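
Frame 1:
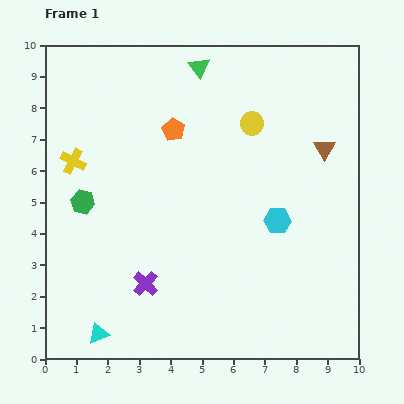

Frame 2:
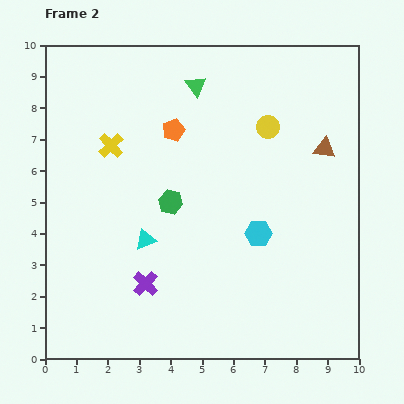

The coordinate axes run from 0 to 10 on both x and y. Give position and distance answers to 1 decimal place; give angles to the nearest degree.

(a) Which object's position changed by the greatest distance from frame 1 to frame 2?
the cyan triangle

(moved 3.4; next 2.8)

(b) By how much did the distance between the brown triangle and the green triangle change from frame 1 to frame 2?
-0.2

Distance in frame 1: 4.8. Distance in frame 2: 4.6.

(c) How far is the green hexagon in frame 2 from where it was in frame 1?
2.8

The green hexagon moved from (1.2, 5.0) to (4.0, 5.0), a distance of √(2.8² + 0.0²) ≈ 2.8.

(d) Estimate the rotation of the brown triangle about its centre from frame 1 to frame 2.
53° counter-clockwise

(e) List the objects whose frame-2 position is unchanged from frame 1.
the brown triangle, the orange pentagon, the purple cross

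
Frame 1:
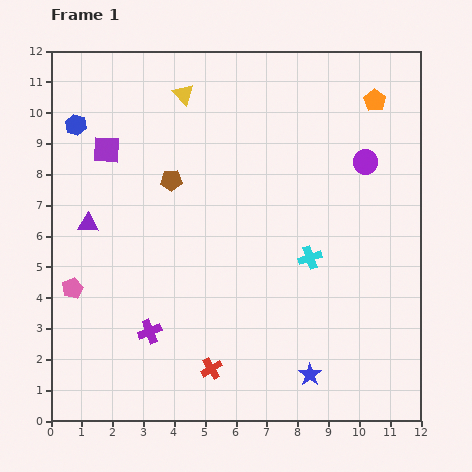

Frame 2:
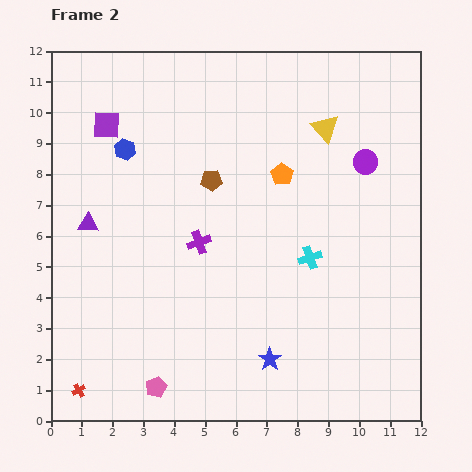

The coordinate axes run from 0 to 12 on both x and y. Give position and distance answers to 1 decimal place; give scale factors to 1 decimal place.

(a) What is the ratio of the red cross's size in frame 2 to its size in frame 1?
0.6×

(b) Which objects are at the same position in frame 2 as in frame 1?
the purple triangle, the cyan cross, the purple circle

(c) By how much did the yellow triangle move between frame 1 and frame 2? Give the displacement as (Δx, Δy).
(4.6, -1.1)

The yellow triangle was at (4.3, 10.6) in frame 1 and (8.9, 9.5) in frame 2.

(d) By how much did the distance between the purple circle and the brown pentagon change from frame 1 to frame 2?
-1.3

Distance in frame 1: 6.3. Distance in frame 2: 5.0.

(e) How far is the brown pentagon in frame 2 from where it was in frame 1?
1.3

The brown pentagon moved from (3.9, 7.8) to (5.2, 7.8), a distance of √(1.3² + 0.0²) ≈ 1.3.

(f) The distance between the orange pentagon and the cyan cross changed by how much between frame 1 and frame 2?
-2.7

Distance in frame 1: 5.5. Distance in frame 2: 2.8.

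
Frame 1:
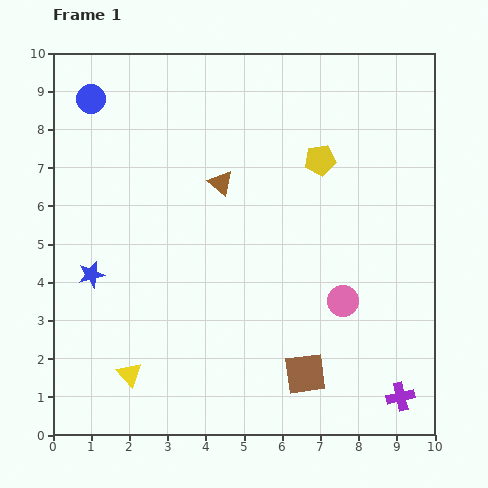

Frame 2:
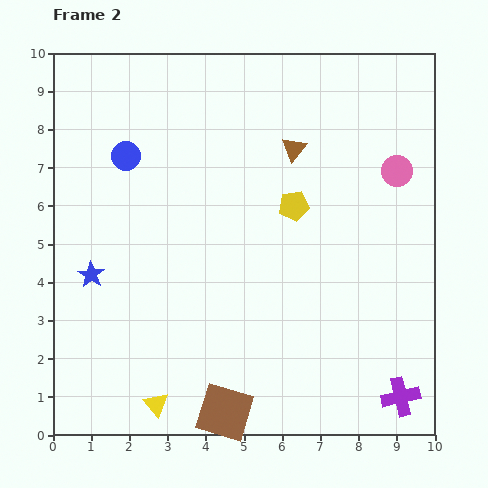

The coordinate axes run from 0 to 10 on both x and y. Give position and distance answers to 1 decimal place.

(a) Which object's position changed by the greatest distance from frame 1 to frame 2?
the pink circle

(moved 3.7; next 2.3)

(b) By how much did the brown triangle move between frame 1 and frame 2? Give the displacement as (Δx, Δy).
(1.9, 0.9)

The brown triangle was at (4.4, 6.6) in frame 1 and (6.3, 7.5) in frame 2.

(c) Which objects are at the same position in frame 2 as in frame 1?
the blue star, the purple cross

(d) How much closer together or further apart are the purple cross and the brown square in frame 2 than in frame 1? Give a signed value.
+2.0

Distance in frame 1: 2.6. Distance in frame 2: 4.6.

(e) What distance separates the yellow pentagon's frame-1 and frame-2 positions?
1.4

The yellow pentagon moved from (7.0, 7.2) to (6.3, 6.0), a distance of √(0.7² + 1.2²) ≈ 1.4.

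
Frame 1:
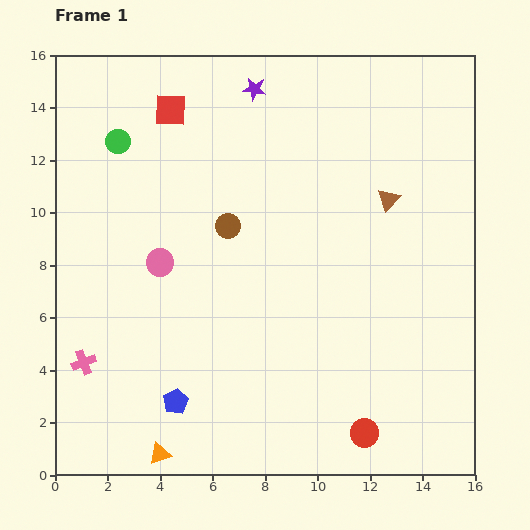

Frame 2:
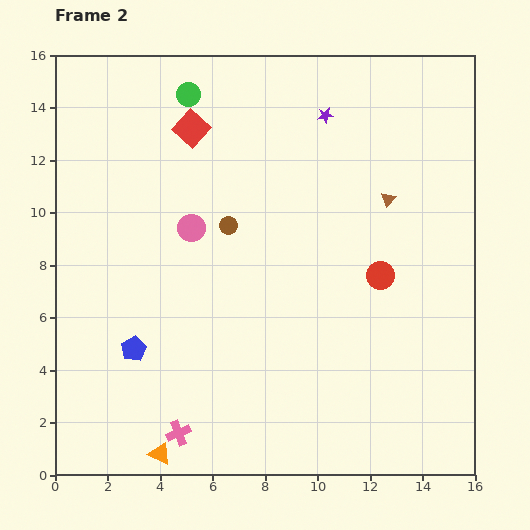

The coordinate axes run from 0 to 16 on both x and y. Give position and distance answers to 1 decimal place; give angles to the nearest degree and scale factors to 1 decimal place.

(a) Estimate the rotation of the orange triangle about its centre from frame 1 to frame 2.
47° clockwise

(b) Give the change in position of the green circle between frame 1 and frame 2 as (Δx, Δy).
(2.7, 1.8)

The green circle was at (2.4, 12.7) in frame 1 and (5.1, 14.5) in frame 2.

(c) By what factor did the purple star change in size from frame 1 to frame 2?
0.7×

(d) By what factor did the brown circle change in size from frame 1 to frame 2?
0.7×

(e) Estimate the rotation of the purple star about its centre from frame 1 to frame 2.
16° counter-clockwise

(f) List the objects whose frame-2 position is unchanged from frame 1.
the brown triangle, the orange triangle, the brown circle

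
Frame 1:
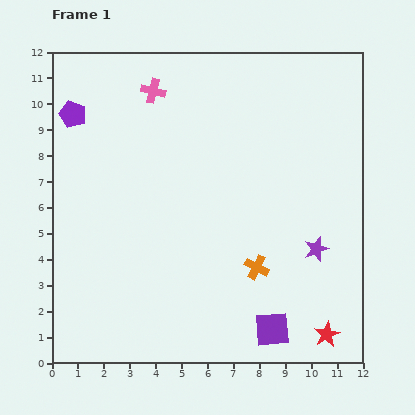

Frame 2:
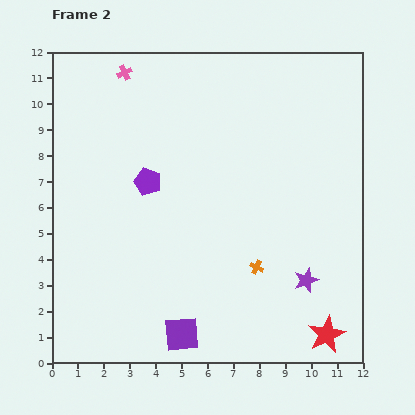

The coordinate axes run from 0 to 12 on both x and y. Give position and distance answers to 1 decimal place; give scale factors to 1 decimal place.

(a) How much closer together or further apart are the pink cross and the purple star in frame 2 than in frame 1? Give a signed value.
+1.8

Distance in frame 1: 8.8. Distance in frame 2: 10.6.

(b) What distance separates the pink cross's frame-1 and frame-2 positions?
1.3

The pink cross moved from (3.9, 10.5) to (2.8, 11.2), a distance of √(1.1² + 0.7²) ≈ 1.3.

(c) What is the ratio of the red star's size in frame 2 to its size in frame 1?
1.4×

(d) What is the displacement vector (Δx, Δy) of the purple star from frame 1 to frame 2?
(-0.4, -1.2)

The purple star was at (10.2, 4.4) in frame 1 and (9.8, 3.2) in frame 2.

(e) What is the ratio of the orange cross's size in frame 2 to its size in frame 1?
0.6×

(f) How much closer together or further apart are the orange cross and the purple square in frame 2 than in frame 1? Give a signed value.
+1.4

Distance in frame 1: 2.5. Distance in frame 2: 3.9.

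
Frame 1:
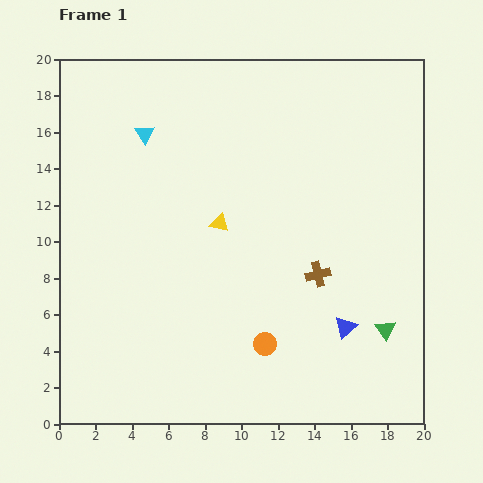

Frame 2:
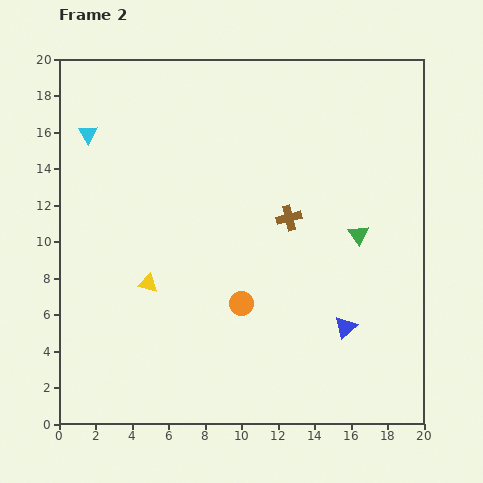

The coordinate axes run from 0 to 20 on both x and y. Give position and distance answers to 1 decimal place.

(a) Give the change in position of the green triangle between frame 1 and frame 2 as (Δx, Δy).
(-1.5, 5.2)

The green triangle was at (17.9, 5.2) in frame 1 and (16.4, 10.4) in frame 2.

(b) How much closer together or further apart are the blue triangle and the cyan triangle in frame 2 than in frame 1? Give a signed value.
+2.3

Distance in frame 1: 15.3. Distance in frame 2: 17.6.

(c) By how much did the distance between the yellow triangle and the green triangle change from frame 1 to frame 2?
+1.0

Distance in frame 1: 10.8. Distance in frame 2: 11.8.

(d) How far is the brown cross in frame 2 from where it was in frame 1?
3.5

The brown cross moved from (14.2, 8.2) to (12.6, 11.3), a distance of √(1.6² + 3.1²) ≈ 3.5.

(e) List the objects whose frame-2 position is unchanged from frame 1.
the blue triangle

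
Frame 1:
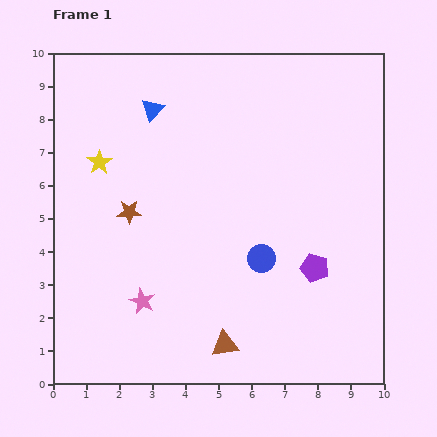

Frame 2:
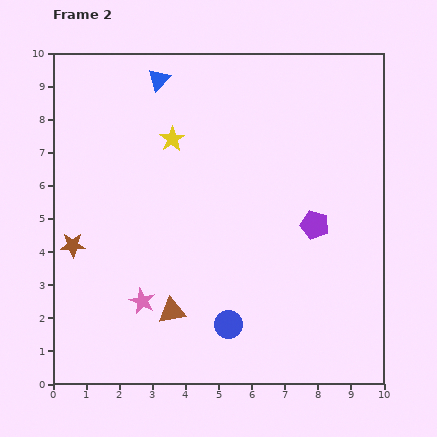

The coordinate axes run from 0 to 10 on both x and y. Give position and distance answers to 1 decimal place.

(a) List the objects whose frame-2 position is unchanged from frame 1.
the pink star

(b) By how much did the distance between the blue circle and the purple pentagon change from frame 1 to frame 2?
+2.4

Distance in frame 1: 1.6. Distance in frame 2: 4.0.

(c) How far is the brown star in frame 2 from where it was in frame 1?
2.0

The brown star moved from (2.3, 5.2) to (0.6, 4.2), a distance of √(1.7² + 1.0²) ≈ 2.0.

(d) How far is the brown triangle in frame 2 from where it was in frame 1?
1.9

The brown triangle moved from (5.2, 1.2) to (3.6, 2.2), a distance of √(1.6² + 1.0²) ≈ 1.9.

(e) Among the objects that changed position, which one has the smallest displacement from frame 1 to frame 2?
the blue triangle

(moved 0.9)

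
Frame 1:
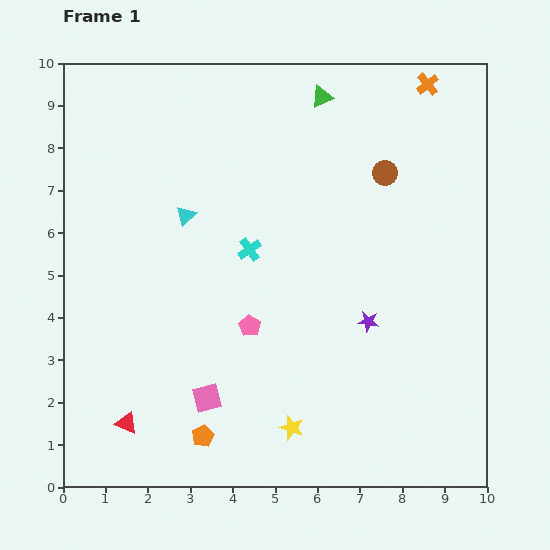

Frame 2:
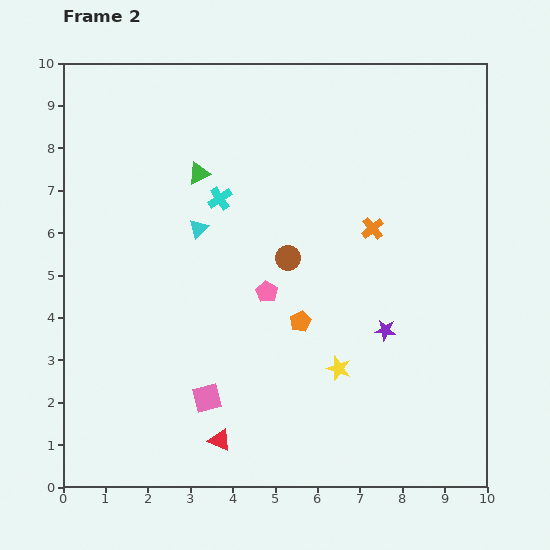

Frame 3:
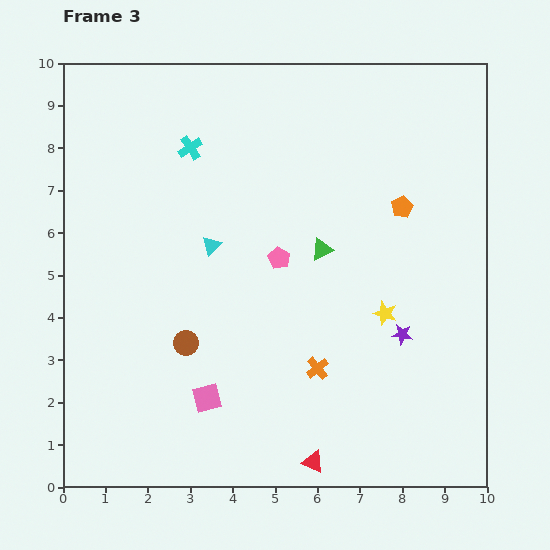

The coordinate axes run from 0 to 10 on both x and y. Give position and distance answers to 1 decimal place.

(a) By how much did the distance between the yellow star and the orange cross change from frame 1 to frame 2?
-5.3

Distance in frame 1: 8.7. Distance in frame 2: 3.4.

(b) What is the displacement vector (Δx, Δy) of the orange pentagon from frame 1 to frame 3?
(4.7, 5.4)

The orange pentagon was at (3.3, 1.2) in frame 1 and (8.0, 6.6) in frame 3.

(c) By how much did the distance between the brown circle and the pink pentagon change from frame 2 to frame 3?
+2.1

Distance in frame 2: 0.9. Distance in frame 3: 3.0.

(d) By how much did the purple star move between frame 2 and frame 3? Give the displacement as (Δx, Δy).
(0.4, -0.1)

The purple star was at (7.6, 3.7) in frame 2 and (8.0, 3.6) in frame 3.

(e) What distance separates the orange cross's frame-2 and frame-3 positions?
3.5

The orange cross moved from (7.3, 6.1) to (6.0, 2.8), a distance of √(1.3² + 3.3²) ≈ 3.5.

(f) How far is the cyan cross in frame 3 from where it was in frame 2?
1.4

The cyan cross moved from (3.7, 6.8) to (3.0, 8.0), a distance of √(0.7² + 1.2²) ≈ 1.4.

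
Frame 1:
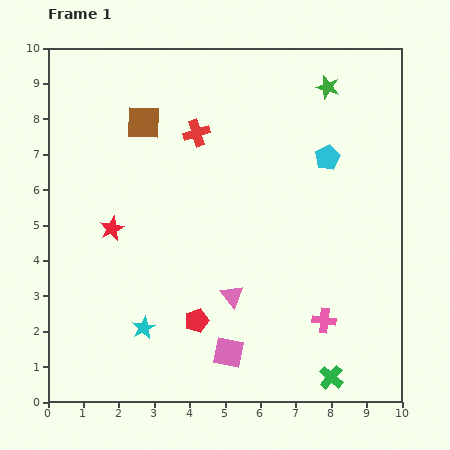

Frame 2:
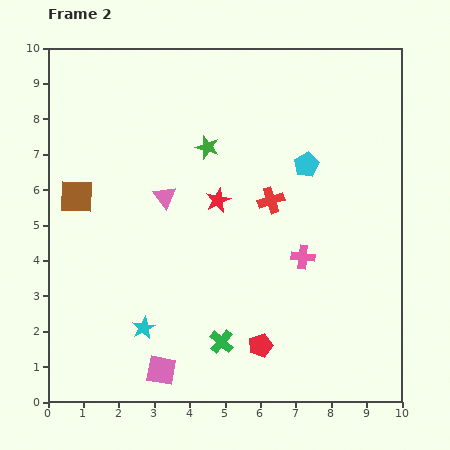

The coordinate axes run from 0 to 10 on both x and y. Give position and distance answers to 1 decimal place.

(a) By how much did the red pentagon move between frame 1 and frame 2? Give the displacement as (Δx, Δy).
(1.8, -0.7)

The red pentagon was at (4.2, 2.3) in frame 1 and (6.0, 1.6) in frame 2.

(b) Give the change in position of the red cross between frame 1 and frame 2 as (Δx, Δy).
(2.1, -1.9)

The red cross was at (4.2, 7.6) in frame 1 and (6.3, 5.7) in frame 2.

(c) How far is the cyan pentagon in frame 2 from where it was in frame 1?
0.6

The cyan pentagon moved from (7.9, 6.9) to (7.3, 6.7), a distance of √(0.6² + 0.2²) ≈ 0.6.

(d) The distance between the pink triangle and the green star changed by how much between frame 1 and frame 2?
-4.7

Distance in frame 1: 6.5. Distance in frame 2: 1.8.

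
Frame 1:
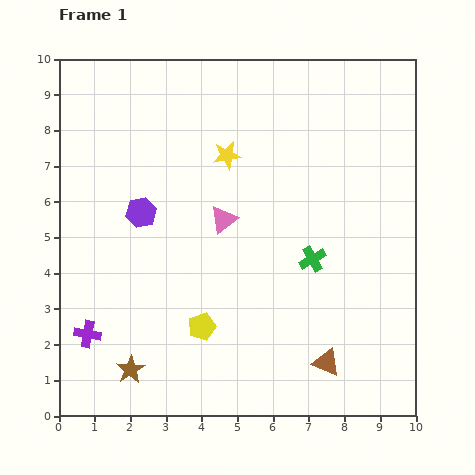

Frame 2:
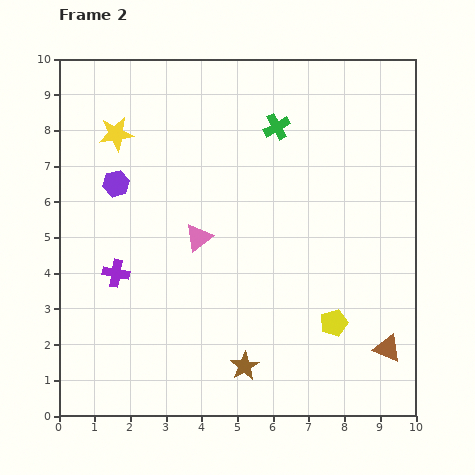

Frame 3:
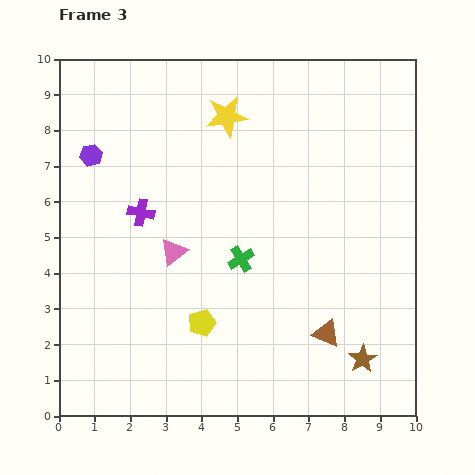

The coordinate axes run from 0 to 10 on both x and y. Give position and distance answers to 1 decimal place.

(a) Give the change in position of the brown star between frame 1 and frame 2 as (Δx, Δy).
(3.2, 0.1)

The brown star was at (2.0, 1.3) in frame 1 and (5.2, 1.4) in frame 2.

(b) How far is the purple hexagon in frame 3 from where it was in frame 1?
2.1

The purple hexagon moved from (2.3, 5.7) to (0.9, 7.3), a distance of √(1.4² + 1.6²) ≈ 2.1.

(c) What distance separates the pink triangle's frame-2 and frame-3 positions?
0.8

The pink triangle moved from (3.9, 5.0) to (3.2, 4.6), a distance of √(0.7² + 0.4²) ≈ 0.8.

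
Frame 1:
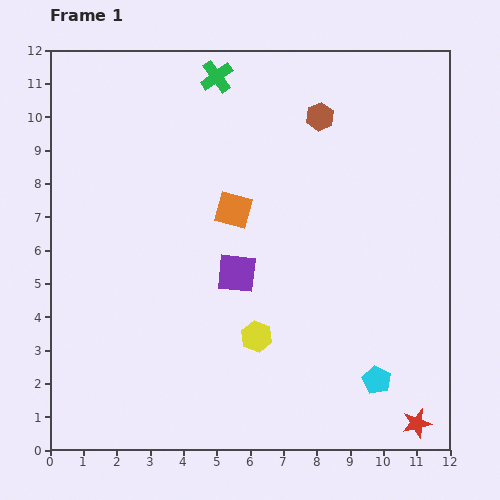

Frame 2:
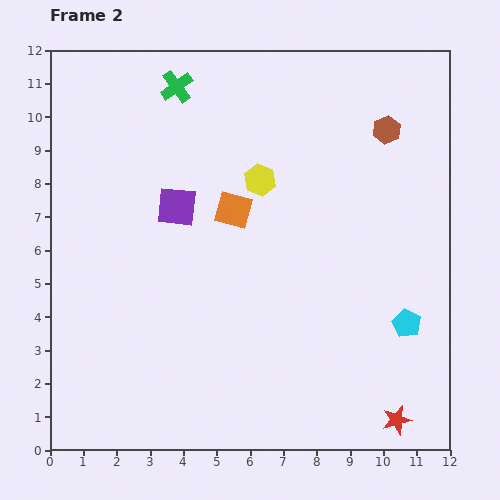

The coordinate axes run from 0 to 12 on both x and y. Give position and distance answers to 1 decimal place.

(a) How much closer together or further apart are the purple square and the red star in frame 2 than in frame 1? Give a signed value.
+2.2

Distance in frame 1: 7.0. Distance in frame 2: 9.2.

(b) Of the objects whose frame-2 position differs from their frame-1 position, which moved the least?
the red star

(moved 0.6)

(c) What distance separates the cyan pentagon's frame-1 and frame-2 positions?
1.9

The cyan pentagon moved from (9.8, 2.1) to (10.7, 3.8), a distance of √(0.9² + 1.7²) ≈ 1.9.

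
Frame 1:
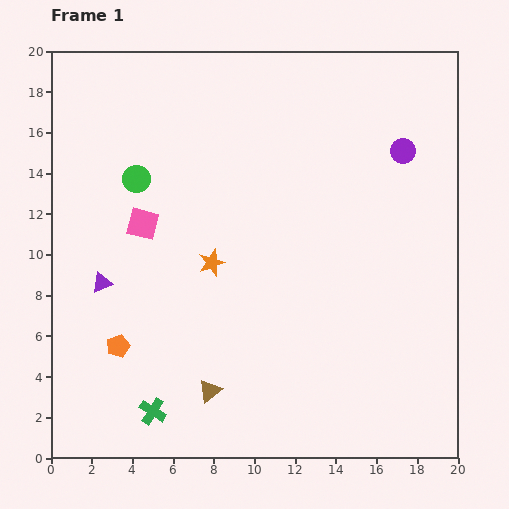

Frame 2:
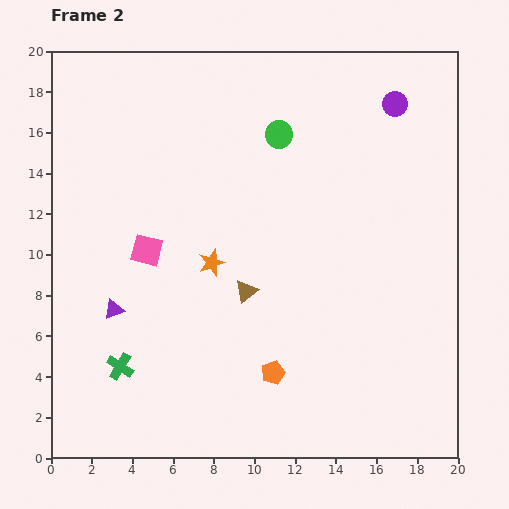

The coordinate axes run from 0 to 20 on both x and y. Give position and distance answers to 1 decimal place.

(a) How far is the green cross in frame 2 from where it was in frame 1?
2.7

The green cross moved from (5.0, 2.3) to (3.4, 4.5), a distance of √(1.6² + 2.2²) ≈ 2.7.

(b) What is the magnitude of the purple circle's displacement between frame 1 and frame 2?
2.3

The purple circle moved from (17.3, 15.1) to (16.9, 17.4), a distance of √(0.4² + 2.3²) ≈ 2.3.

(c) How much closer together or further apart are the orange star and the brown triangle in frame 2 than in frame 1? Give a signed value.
-4.1

Distance in frame 1: 6.3. Distance in frame 2: 2.2.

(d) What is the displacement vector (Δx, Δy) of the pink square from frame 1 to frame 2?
(0.2, -1.3)

The pink square was at (4.5, 11.5) in frame 1 and (4.7, 10.2) in frame 2.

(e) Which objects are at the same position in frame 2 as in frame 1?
the orange star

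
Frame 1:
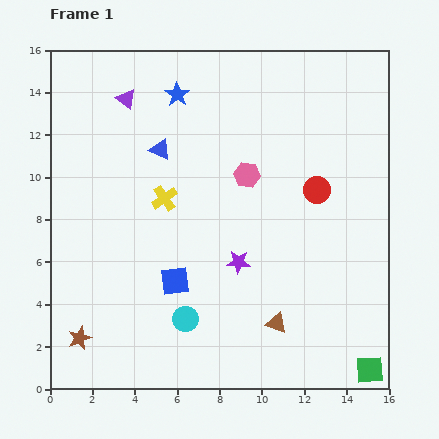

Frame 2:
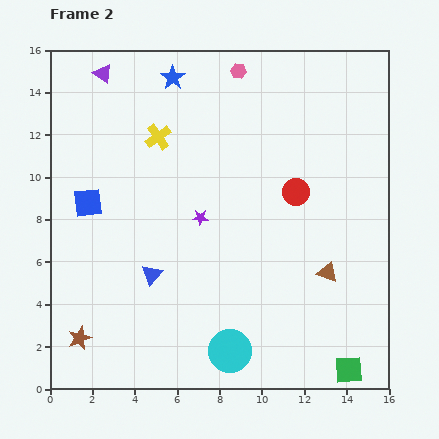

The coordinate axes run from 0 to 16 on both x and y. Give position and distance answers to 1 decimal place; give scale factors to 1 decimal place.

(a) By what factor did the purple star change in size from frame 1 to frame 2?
0.7×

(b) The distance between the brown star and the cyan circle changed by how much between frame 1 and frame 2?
+2.0

Distance in frame 1: 5.1. Distance in frame 2: 7.1.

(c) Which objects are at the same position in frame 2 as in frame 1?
the brown star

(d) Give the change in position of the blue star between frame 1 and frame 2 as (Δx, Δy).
(-0.2, 0.8)

The blue star was at (6.0, 13.9) in frame 1 and (5.8, 14.7) in frame 2.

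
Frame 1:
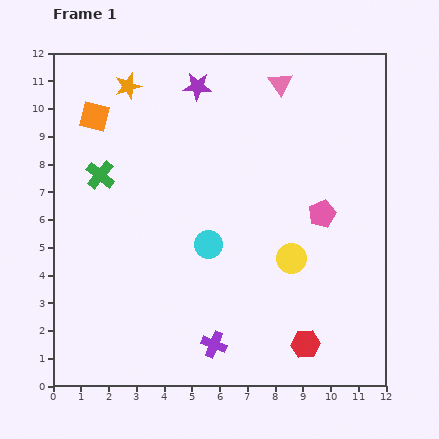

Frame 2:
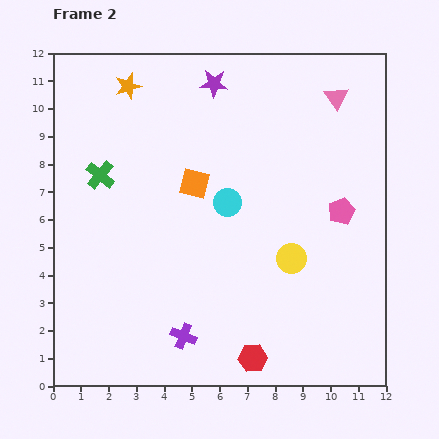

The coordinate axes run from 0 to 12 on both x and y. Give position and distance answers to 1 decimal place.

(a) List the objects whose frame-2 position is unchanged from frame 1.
the orange star, the green cross, the yellow circle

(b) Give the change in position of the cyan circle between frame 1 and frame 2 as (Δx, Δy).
(0.7, 1.5)

The cyan circle was at (5.6, 5.1) in frame 1 and (6.3, 6.6) in frame 2.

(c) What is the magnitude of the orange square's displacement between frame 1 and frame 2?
4.3

The orange square moved from (1.5, 9.7) to (5.1, 7.3), a distance of √(3.6² + 2.4²) ≈ 4.3.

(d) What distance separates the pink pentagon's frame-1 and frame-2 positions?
0.7

The pink pentagon moved from (9.7, 6.2) to (10.4, 6.3), a distance of √(0.7² + 0.1²) ≈ 0.7.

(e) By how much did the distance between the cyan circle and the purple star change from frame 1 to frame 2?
-1.4

Distance in frame 1: 5.7. Distance in frame 2: 4.3.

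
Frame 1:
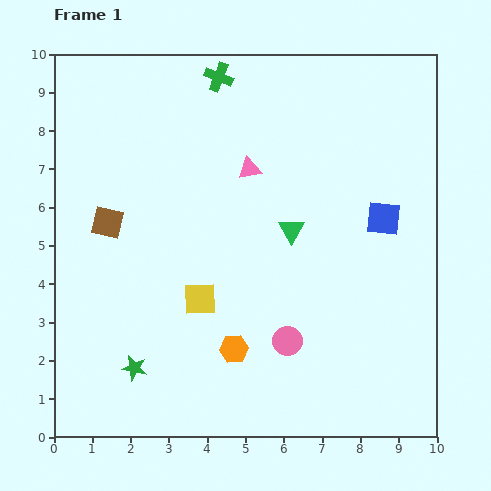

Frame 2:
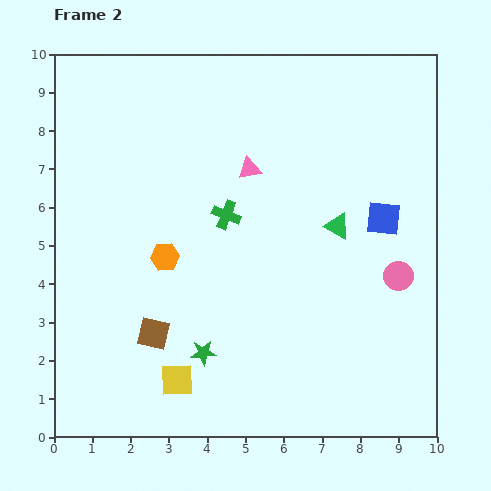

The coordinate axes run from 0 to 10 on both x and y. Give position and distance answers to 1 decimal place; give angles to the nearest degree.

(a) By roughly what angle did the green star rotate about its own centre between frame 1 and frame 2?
16° counter-clockwise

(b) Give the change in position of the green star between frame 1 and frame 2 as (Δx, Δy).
(1.8, 0.4)

The green star was at (2.1, 1.8) in frame 1 and (3.9, 2.2) in frame 2.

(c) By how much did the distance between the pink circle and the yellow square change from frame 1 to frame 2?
+3.9

Distance in frame 1: 2.5. Distance in frame 2: 6.4.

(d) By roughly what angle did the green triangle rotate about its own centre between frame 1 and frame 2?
31° counter-clockwise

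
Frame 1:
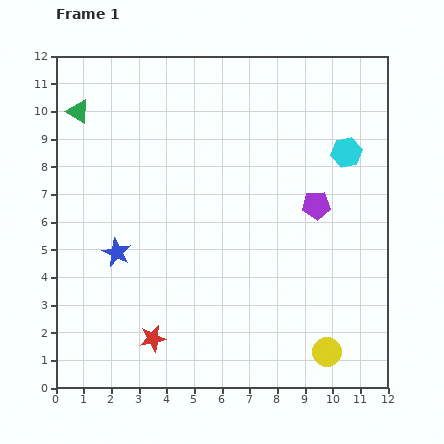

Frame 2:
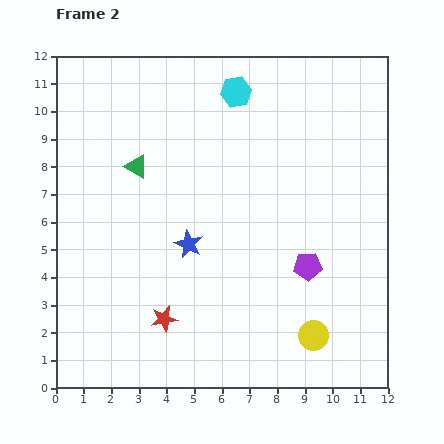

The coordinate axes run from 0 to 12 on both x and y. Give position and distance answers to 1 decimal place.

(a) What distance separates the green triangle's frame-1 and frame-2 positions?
2.9

The green triangle moved from (0.8, 10.0) to (2.9, 8.0), a distance of √(2.1² + 2.0²) ≈ 2.9.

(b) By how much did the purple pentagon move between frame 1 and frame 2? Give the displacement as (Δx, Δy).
(-0.3, -2.2)

The purple pentagon was at (9.4, 6.6) in frame 1 and (9.1, 4.4) in frame 2.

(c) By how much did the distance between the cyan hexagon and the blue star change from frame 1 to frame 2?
-3.2

Distance in frame 1: 9.0. Distance in frame 2: 5.8.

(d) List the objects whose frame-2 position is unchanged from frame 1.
none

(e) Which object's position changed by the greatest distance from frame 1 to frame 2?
the cyan hexagon

(moved 4.6; next 2.9)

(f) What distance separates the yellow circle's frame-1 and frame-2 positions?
0.8

The yellow circle moved from (9.8, 1.3) to (9.3, 1.9), a distance of √(0.5² + 0.6²) ≈ 0.8.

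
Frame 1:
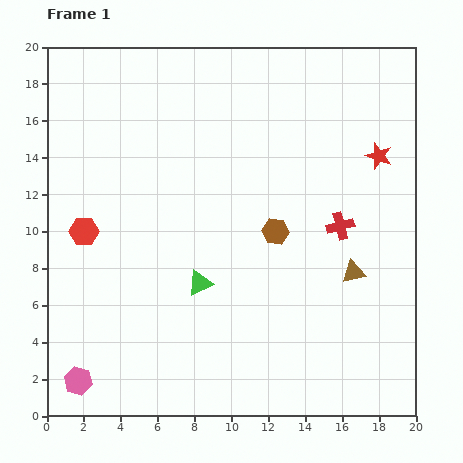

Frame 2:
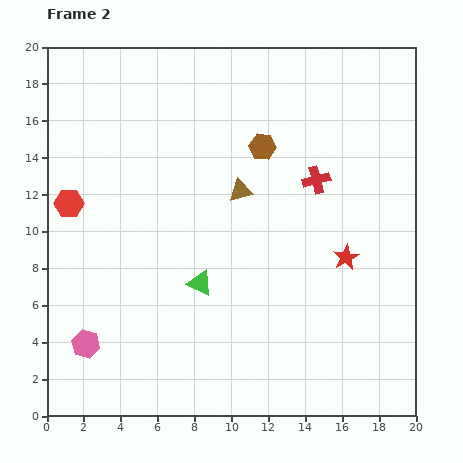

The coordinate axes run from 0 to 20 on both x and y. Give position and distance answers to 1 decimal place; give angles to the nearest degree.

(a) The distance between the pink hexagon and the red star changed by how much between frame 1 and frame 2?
-5.5

Distance in frame 1: 20.4. Distance in frame 2: 14.9.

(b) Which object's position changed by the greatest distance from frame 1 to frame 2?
the brown triangle

(moved 7.5; next 5.8)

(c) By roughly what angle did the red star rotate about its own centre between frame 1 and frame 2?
24° clockwise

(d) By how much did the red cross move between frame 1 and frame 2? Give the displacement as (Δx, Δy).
(-1.3, 2.5)

The red cross was at (15.9, 10.3) in frame 1 and (14.6, 12.8) in frame 2.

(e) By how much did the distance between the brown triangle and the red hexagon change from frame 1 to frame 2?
-5.5

Distance in frame 1: 14.8. Distance in frame 2: 9.3.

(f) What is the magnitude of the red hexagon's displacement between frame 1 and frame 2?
1.7

The red hexagon moved from (2.0, 10.0) to (1.2, 11.5), a distance of √(0.8² + 1.5²) ≈ 1.7.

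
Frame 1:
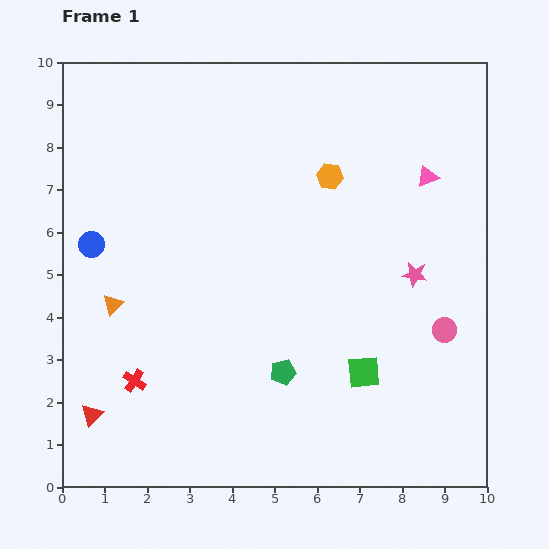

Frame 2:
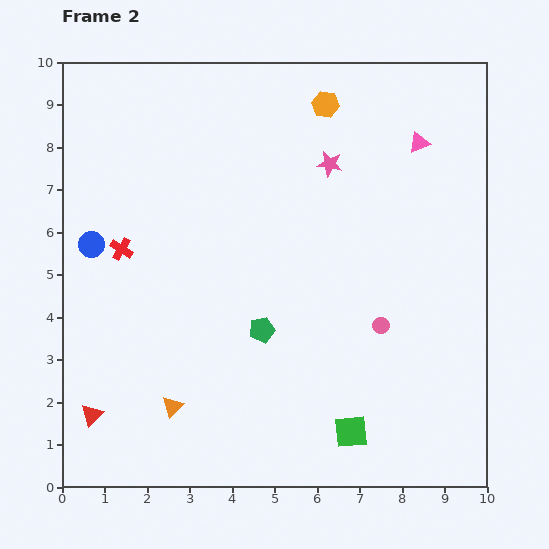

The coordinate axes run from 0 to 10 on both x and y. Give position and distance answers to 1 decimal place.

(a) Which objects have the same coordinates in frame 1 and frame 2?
the blue circle, the red triangle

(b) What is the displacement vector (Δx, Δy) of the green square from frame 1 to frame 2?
(-0.3, -1.4)

The green square was at (7.1, 2.7) in frame 1 and (6.8, 1.3) in frame 2.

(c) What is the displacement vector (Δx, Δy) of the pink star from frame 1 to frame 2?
(-2.0, 2.6)

The pink star was at (8.3, 5.0) in frame 1 and (6.3, 7.6) in frame 2.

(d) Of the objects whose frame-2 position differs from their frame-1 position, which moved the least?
the pink triangle

(moved 0.8)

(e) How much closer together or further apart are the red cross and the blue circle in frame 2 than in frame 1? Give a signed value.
-2.7

Distance in frame 1: 3.4. Distance in frame 2: 0.7.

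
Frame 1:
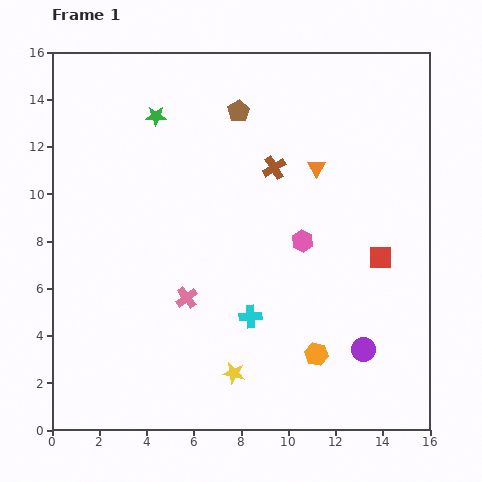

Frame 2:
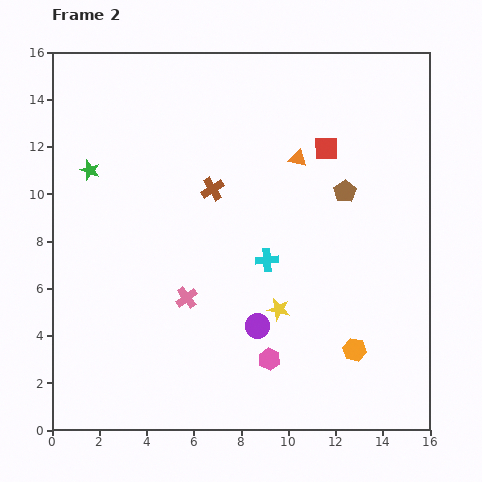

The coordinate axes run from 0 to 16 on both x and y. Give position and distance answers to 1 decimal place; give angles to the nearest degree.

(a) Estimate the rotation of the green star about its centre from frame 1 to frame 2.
21° clockwise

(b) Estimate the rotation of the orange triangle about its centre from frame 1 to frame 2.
46° counter-clockwise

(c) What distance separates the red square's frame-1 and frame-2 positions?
5.1

The red square moved from (13.9, 7.3) to (11.6, 11.9), a distance of √(2.3² + 4.6²) ≈ 5.1.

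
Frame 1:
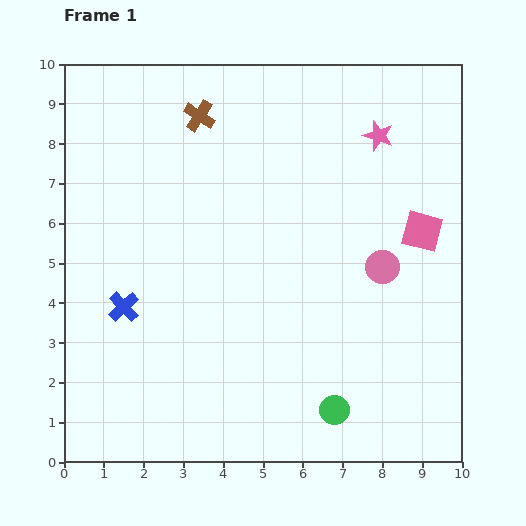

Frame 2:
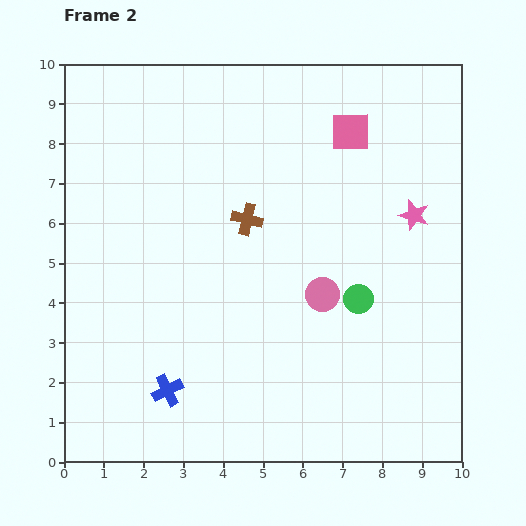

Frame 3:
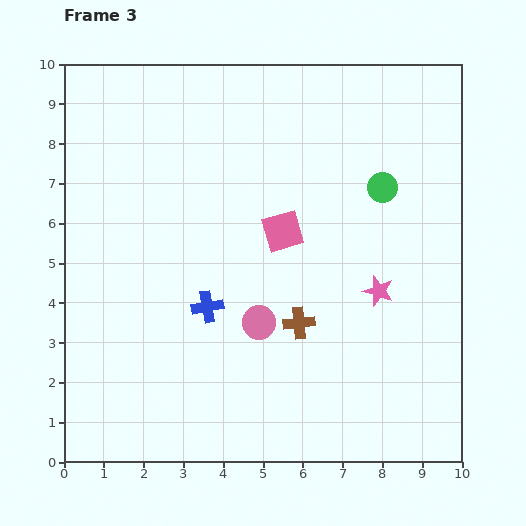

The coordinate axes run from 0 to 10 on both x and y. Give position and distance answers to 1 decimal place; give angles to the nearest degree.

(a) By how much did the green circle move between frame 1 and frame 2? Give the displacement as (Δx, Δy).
(0.6, 2.8)

The green circle was at (6.8, 1.3) in frame 1 and (7.4, 4.1) in frame 2.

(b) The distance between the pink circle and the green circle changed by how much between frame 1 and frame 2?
-2.9

Distance in frame 1: 3.8. Distance in frame 2: 0.9.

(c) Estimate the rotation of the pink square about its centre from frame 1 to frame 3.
31° counter-clockwise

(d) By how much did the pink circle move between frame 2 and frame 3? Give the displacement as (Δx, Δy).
(-1.6, -0.7)

The pink circle was at (6.5, 4.2) in frame 2 and (4.9, 3.5) in frame 3.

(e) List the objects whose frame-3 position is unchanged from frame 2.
none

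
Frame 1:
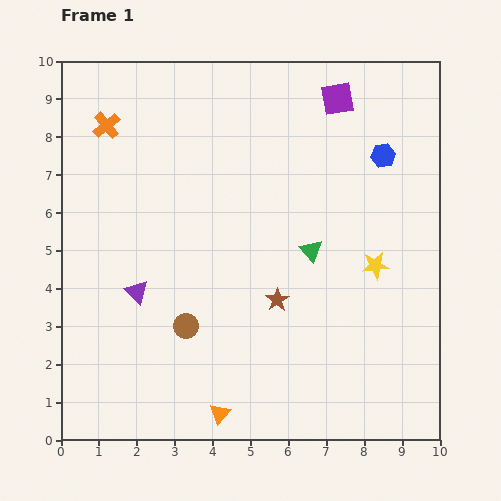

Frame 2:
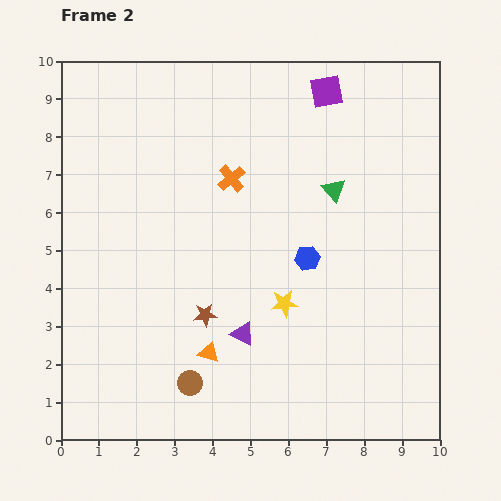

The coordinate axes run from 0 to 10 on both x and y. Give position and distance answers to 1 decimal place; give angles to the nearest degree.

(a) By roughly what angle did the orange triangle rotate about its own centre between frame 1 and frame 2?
54° counter-clockwise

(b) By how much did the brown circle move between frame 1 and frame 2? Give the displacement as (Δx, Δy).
(0.1, -1.5)

The brown circle was at (3.3, 3.0) in frame 1 and (3.4, 1.5) in frame 2.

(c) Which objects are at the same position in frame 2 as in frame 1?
none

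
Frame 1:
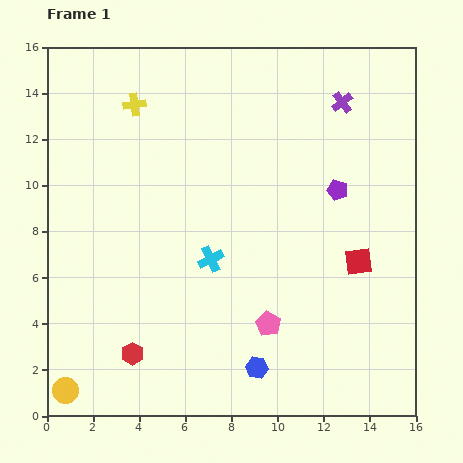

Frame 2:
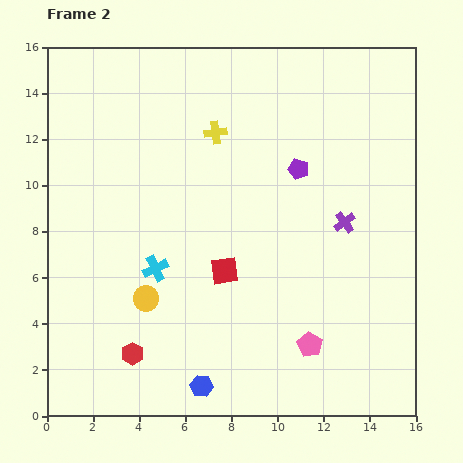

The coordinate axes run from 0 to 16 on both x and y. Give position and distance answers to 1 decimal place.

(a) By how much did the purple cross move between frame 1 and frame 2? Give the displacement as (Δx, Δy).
(0.1, -5.2)

The purple cross was at (12.8, 13.6) in frame 1 and (12.9, 8.4) in frame 2.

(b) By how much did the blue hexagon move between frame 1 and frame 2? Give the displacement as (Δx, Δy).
(-2.4, -0.8)

The blue hexagon was at (9.1, 2.1) in frame 1 and (6.7, 1.3) in frame 2.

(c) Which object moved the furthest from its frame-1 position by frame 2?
the red square

(moved 5.8; next 5.3)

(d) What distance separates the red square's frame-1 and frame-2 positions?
5.8

The red square moved from (13.5, 6.7) to (7.7, 6.3), a distance of √(5.8² + 0.4²) ≈ 5.8.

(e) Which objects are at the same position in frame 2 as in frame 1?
the red hexagon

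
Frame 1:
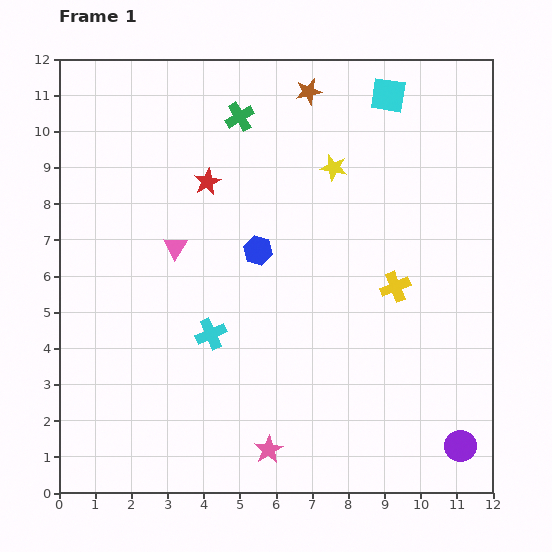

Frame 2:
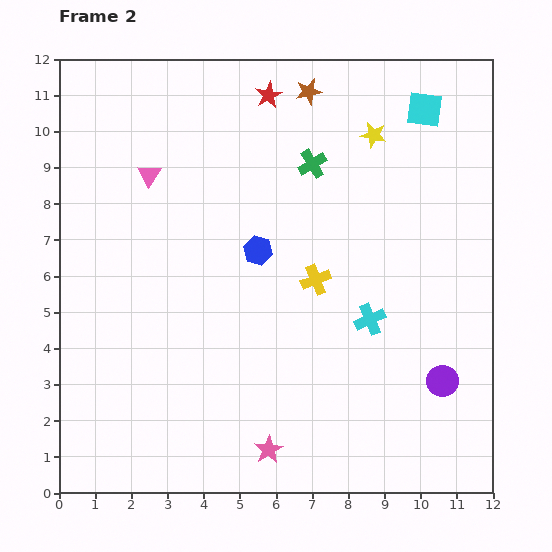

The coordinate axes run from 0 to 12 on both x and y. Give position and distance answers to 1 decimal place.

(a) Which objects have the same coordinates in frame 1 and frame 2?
the pink star, the brown star, the blue hexagon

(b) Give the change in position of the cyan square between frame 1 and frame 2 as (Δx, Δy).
(1.0, -0.4)

The cyan square was at (9.1, 11.0) in frame 1 and (10.1, 10.6) in frame 2.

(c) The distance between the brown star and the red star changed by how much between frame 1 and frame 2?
-2.7

Distance in frame 1: 3.8. Distance in frame 2: 1.1.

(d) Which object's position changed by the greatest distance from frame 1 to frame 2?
the cyan cross

(moved 4.4; next 2.9)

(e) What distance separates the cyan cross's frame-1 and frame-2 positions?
4.4

The cyan cross moved from (4.2, 4.4) to (8.6, 4.8), a distance of √(4.4² + 0.4²) ≈ 4.4.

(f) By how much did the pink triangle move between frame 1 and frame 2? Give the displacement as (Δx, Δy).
(-0.7, 2.0)

The pink triangle was at (3.2, 6.8) in frame 1 and (2.5, 8.8) in frame 2.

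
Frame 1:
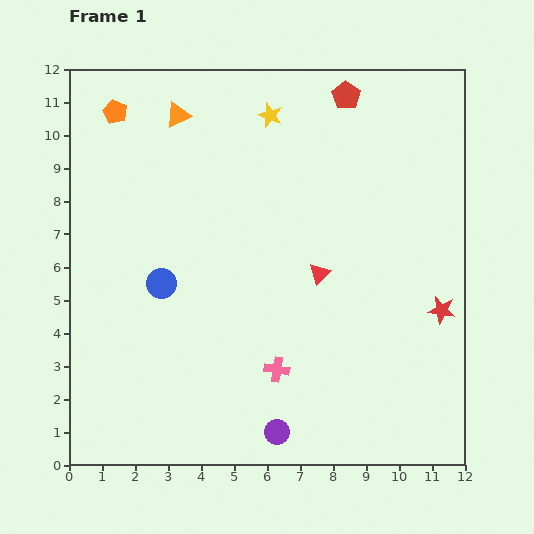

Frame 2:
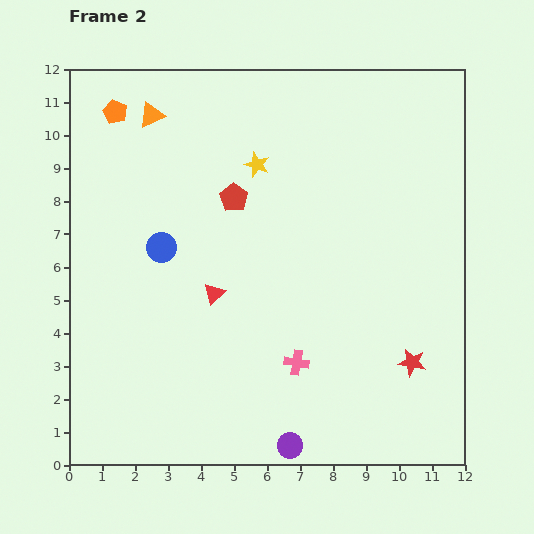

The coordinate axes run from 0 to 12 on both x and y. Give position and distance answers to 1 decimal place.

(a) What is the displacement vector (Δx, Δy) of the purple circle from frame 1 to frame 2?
(0.4, -0.4)

The purple circle was at (6.3, 1.0) in frame 1 and (6.7, 0.6) in frame 2.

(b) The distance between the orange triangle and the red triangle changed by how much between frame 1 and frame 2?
-0.7

Distance in frame 1: 6.4. Distance in frame 2: 5.7.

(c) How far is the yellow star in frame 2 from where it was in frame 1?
1.6

The yellow star moved from (6.1, 10.6) to (5.7, 9.1), a distance of √(0.4² + 1.5²) ≈ 1.6.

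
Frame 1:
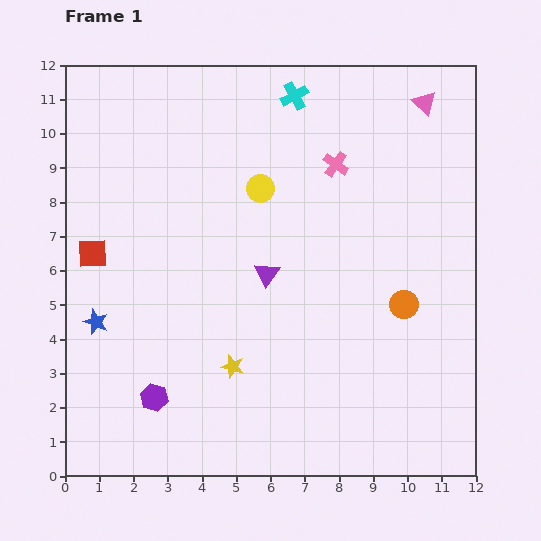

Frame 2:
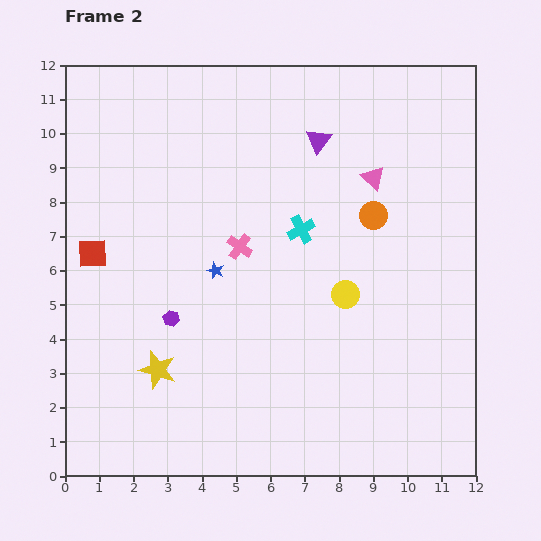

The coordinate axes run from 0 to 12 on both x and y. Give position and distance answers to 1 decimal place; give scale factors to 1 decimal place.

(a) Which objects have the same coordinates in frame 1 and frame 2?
the red square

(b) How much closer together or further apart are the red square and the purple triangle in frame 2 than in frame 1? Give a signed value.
+2.3

Distance in frame 1: 5.1. Distance in frame 2: 7.4.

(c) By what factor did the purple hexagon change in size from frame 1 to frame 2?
0.6×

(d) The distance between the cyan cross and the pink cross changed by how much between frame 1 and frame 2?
-0.4

Distance in frame 1: 2.3. Distance in frame 2: 1.9.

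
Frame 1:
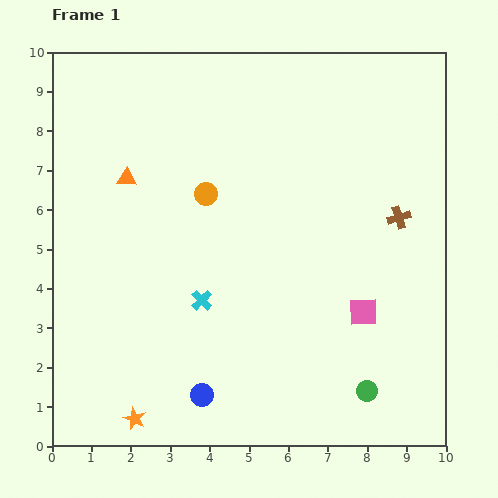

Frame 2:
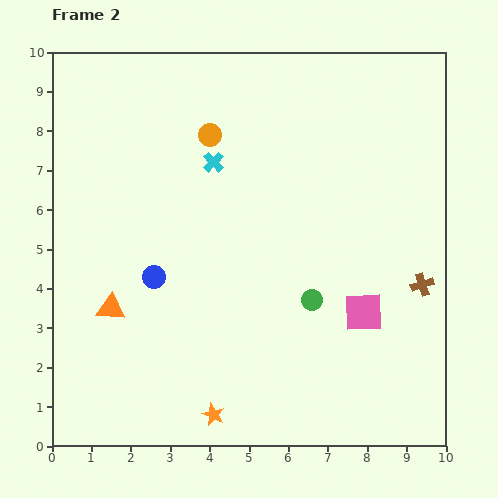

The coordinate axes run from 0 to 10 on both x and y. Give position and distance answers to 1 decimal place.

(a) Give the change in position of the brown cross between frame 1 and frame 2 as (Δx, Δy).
(0.6, -1.7)

The brown cross was at (8.8, 5.8) in frame 1 and (9.4, 4.1) in frame 2.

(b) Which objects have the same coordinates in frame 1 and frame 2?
the pink square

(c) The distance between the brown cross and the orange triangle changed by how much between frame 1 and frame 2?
+0.9

Distance in frame 1: 7.0. Distance in frame 2: 7.9.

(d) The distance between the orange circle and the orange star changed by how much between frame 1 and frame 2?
+1.1

Distance in frame 1: 6.0. Distance in frame 2: 7.1.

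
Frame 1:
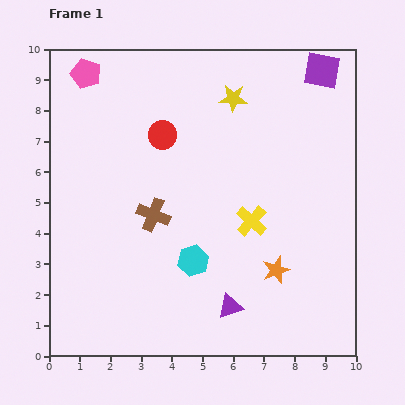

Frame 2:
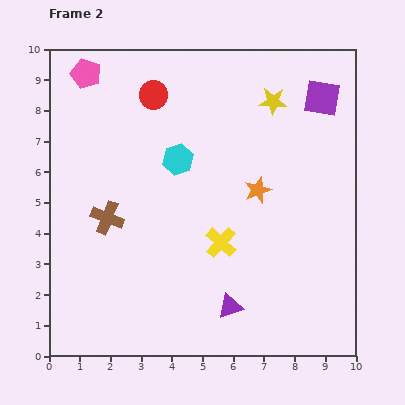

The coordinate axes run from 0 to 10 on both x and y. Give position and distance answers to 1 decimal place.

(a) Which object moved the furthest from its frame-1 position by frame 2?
the cyan hexagon

(moved 3.3; next 2.7)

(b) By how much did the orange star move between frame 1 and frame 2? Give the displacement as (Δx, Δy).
(-0.6, 2.6)

The orange star was at (7.4, 2.8) in frame 1 and (6.8, 5.4) in frame 2.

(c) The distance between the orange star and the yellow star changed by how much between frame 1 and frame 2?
-2.9

Distance in frame 1: 5.8. Distance in frame 2: 2.9.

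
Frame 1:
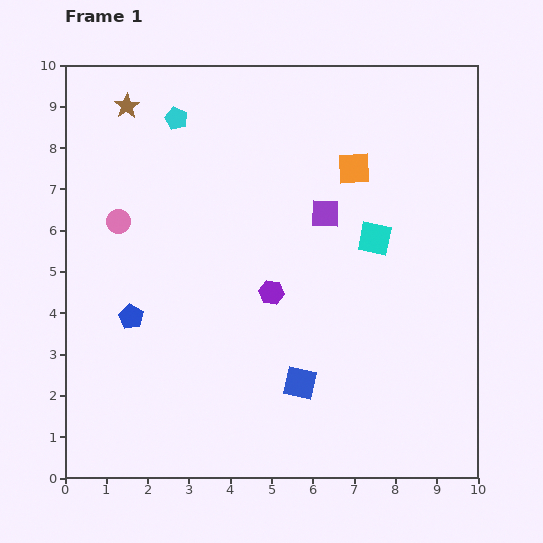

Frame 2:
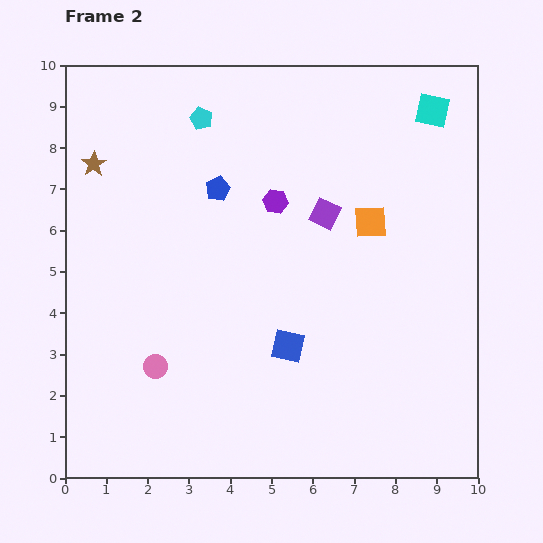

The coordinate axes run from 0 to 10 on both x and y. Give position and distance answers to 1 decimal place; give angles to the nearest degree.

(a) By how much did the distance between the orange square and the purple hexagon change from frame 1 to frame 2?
-1.2

Distance in frame 1: 3.6. Distance in frame 2: 2.4.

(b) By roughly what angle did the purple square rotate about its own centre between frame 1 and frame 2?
24° clockwise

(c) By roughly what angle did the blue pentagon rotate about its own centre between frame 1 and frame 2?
16° clockwise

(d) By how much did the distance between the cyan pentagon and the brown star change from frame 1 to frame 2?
+1.6

Distance in frame 1: 1.2. Distance in frame 2: 2.8.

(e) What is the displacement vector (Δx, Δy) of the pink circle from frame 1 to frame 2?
(0.9, -3.5)

The pink circle was at (1.3, 6.2) in frame 1 and (2.2, 2.7) in frame 2.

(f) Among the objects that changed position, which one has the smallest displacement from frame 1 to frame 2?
the cyan pentagon

(moved 0.6)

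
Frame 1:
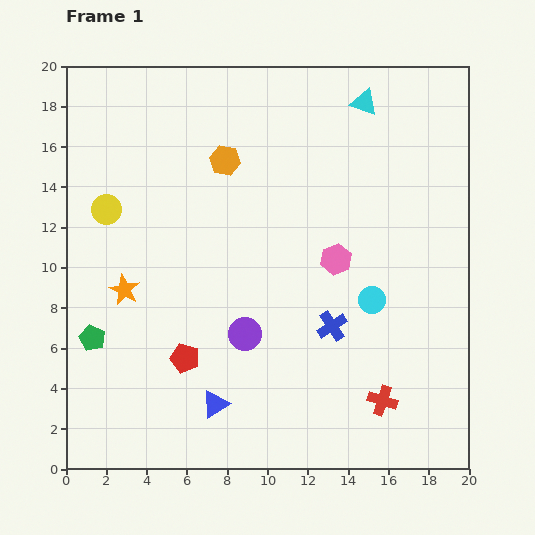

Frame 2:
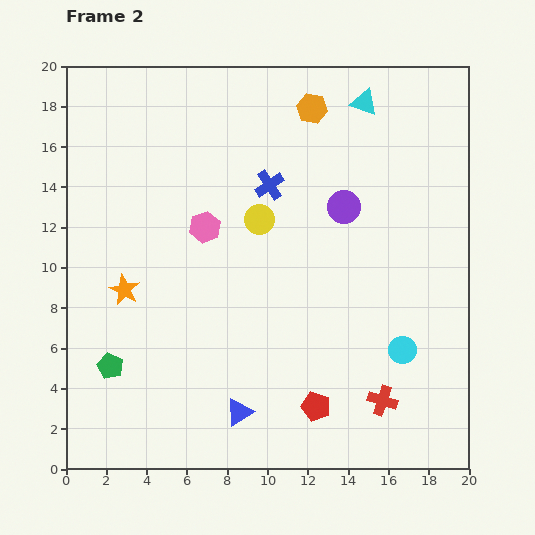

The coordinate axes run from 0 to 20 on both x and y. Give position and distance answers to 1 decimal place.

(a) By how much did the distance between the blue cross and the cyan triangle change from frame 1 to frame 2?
-5.0

Distance in frame 1: 11.2. Distance in frame 2: 6.2.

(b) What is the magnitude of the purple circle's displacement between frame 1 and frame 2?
8.0

The purple circle moved from (8.9, 6.7) to (13.8, 13.0), a distance of √(4.9² + 6.3²) ≈ 8.0.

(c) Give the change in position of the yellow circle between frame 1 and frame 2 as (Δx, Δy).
(7.6, -0.5)

The yellow circle was at (2.0, 12.9) in frame 1 and (9.6, 12.4) in frame 2.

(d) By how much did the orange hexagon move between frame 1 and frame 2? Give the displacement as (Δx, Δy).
(4.3, 2.6)

The orange hexagon was at (7.9, 15.3) in frame 1 and (12.2, 17.9) in frame 2.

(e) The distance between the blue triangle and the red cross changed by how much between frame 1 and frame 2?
-1.2

Distance in frame 1: 8.3. Distance in frame 2: 7.1.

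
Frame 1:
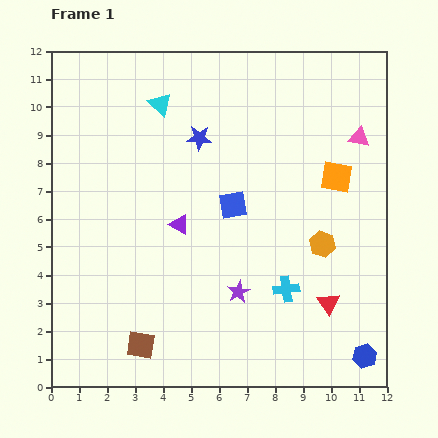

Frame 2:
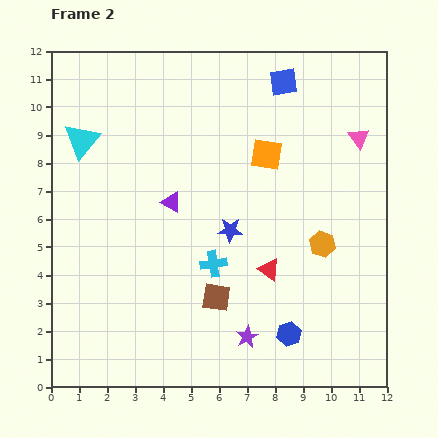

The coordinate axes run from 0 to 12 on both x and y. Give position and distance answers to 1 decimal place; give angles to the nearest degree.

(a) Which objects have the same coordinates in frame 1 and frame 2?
the orange hexagon, the pink triangle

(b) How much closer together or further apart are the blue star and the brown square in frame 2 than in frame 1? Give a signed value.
-5.2

Distance in frame 1: 7.7. Distance in frame 2: 2.5.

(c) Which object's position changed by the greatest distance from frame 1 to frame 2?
the blue square

(moved 4.8; next 3.5)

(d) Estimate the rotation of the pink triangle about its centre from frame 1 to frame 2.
42° clockwise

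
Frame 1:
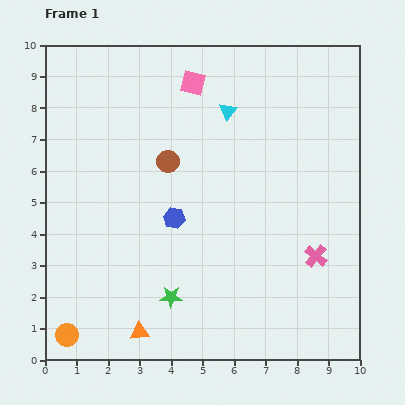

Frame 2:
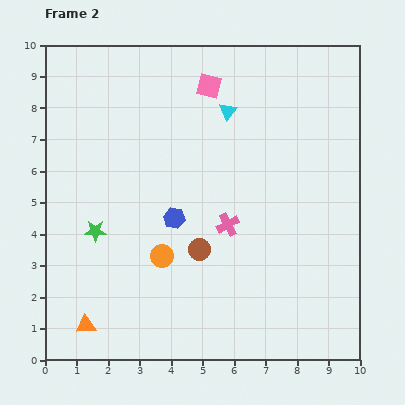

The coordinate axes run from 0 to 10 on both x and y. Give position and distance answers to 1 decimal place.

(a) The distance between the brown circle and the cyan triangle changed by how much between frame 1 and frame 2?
+2.0

Distance in frame 1: 2.5. Distance in frame 2: 4.5.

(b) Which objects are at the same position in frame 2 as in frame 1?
the blue hexagon, the cyan triangle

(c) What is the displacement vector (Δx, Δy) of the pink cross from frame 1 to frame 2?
(-2.8, 1.0)

The pink cross was at (8.6, 3.3) in frame 1 and (5.8, 4.3) in frame 2.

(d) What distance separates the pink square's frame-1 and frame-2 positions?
0.5

The pink square moved from (4.7, 8.8) to (5.2, 8.7), a distance of √(0.5² + 0.1²) ≈ 0.5.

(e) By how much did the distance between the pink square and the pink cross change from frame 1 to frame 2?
-2.3

Distance in frame 1: 6.7. Distance in frame 2: 4.4.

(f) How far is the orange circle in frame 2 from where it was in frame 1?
3.9

The orange circle moved from (0.7, 0.8) to (3.7, 3.3), a distance of √(3.0² + 2.5²) ≈ 3.9.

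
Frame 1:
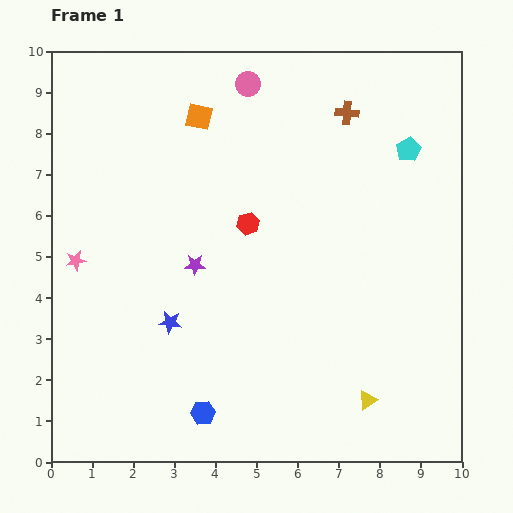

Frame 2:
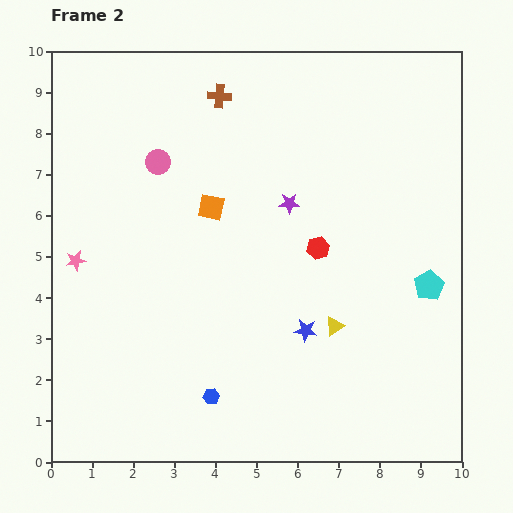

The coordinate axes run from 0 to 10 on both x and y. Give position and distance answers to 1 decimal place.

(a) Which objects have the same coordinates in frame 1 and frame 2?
the pink star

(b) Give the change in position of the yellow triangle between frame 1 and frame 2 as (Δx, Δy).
(-0.8, 1.8)

The yellow triangle was at (7.7, 1.5) in frame 1 and (6.9, 3.3) in frame 2.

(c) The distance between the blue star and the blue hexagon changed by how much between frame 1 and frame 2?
+0.5

Distance in frame 1: 2.3. Distance in frame 2: 2.8.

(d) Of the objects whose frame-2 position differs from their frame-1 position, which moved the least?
the blue hexagon

(moved 0.4)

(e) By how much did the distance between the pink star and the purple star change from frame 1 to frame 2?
+2.5

Distance in frame 1: 2.9. Distance in frame 2: 5.4.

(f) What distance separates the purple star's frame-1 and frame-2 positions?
2.7

The purple star moved from (3.5, 4.8) to (5.8, 6.3), a distance of √(2.3² + 1.5²) ≈ 2.7.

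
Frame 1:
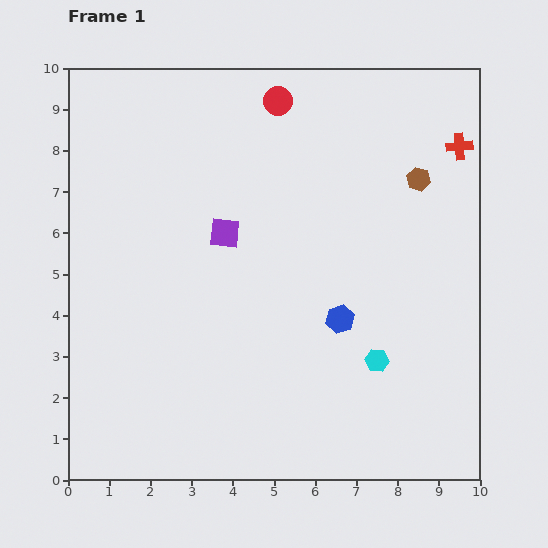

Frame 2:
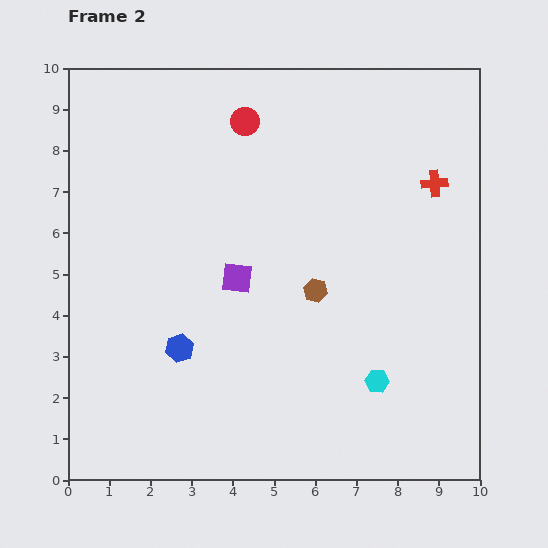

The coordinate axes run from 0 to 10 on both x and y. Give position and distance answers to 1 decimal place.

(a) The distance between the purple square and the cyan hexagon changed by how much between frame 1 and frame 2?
-0.6

Distance in frame 1: 4.8. Distance in frame 2: 4.2.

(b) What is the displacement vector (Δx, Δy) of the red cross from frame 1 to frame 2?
(-0.6, -0.9)

The red cross was at (9.5, 8.1) in frame 1 and (8.9, 7.2) in frame 2.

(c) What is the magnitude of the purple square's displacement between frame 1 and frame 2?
1.1

The purple square moved from (3.8, 6.0) to (4.1, 4.9), a distance of √(0.3² + 1.1²) ≈ 1.1.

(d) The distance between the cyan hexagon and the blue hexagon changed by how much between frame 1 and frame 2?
+3.6

Distance in frame 1: 1.3. Distance in frame 2: 4.9.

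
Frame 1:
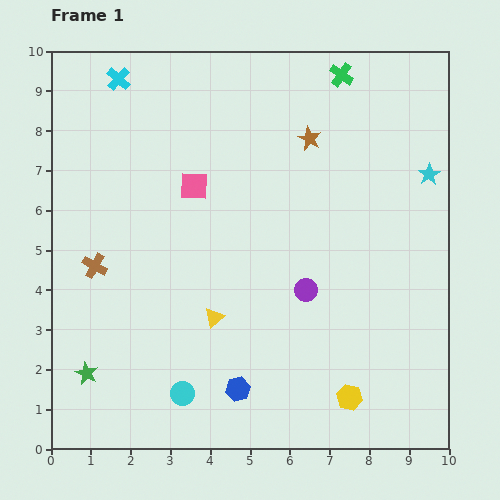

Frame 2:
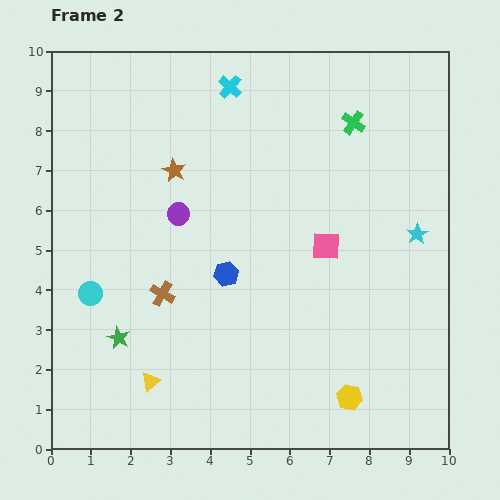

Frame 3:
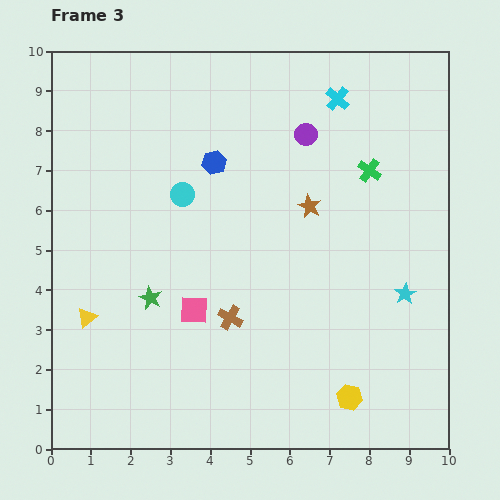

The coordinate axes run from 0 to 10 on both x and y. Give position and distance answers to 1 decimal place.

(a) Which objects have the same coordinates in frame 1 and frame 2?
the yellow hexagon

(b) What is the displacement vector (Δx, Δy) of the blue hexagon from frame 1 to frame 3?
(-0.6, 5.7)

The blue hexagon was at (4.7, 1.5) in frame 1 and (4.1, 7.2) in frame 3.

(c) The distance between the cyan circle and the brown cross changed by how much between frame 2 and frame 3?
+1.5

Distance in frame 2: 1.8. Distance in frame 3: 3.3.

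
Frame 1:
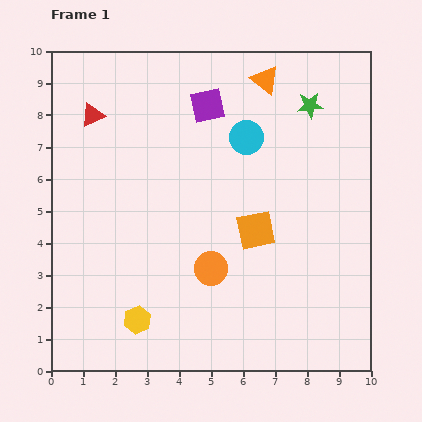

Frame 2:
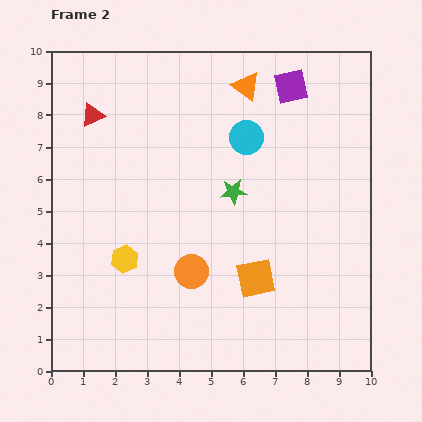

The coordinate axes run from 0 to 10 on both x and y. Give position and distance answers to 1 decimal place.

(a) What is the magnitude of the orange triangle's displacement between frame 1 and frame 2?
0.6

The orange triangle moved from (6.7, 9.1) to (6.1, 8.9), a distance of √(0.6² + 0.2²) ≈ 0.6.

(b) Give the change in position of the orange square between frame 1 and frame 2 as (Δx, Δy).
(0.0, -1.5)

The orange square was at (6.4, 4.4) in frame 1 and (6.4, 2.9) in frame 2.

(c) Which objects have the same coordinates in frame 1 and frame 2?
the cyan circle, the red triangle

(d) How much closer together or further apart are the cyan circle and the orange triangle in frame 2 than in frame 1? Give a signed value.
-0.3

Distance in frame 1: 1.9. Distance in frame 2: 1.6.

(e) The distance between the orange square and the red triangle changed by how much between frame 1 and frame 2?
+1.0

Distance in frame 1: 6.2. Distance in frame 2: 7.2.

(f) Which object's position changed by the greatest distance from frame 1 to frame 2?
the green star

(moved 3.6; next 2.7)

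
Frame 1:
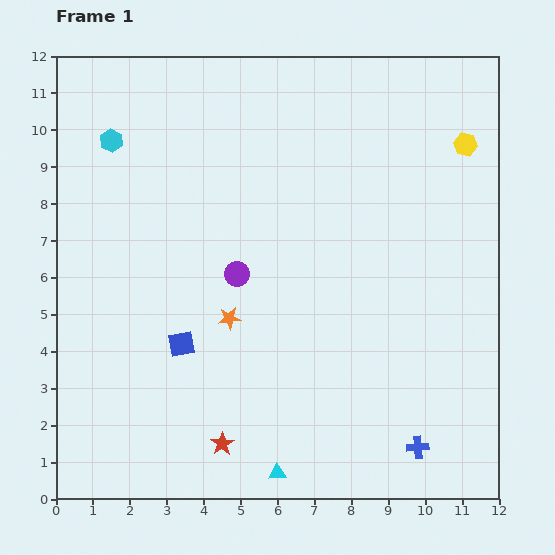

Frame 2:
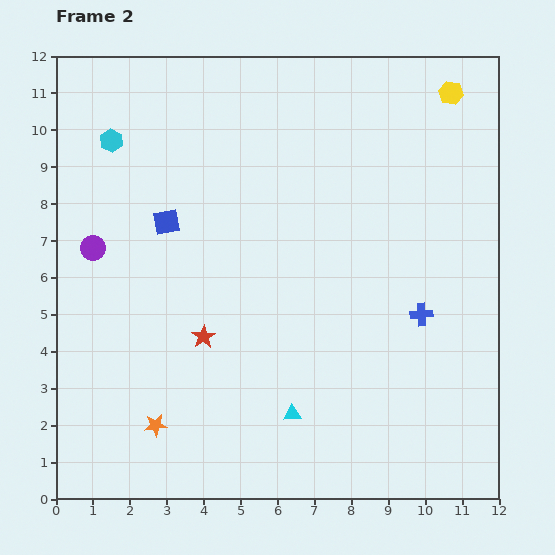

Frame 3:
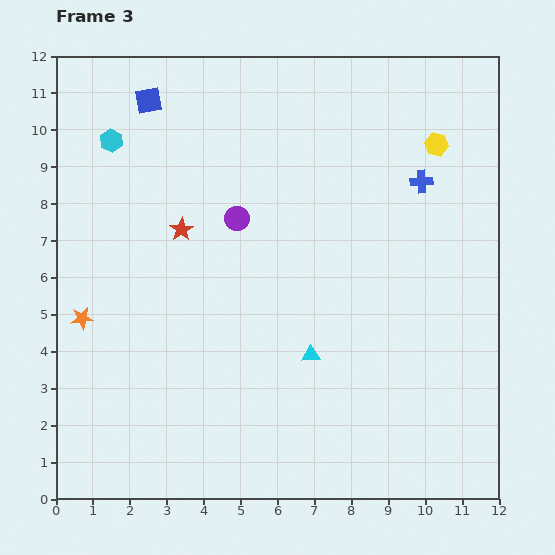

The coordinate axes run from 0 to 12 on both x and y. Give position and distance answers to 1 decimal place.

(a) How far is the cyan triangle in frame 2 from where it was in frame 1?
1.6

The cyan triangle moved from (6.0, 0.7) to (6.4, 2.3), a distance of √(0.4² + 1.6²) ≈ 1.6.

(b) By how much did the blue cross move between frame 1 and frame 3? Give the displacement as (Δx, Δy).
(0.1, 7.2)

The blue cross was at (9.8, 1.4) in frame 1 and (9.9, 8.6) in frame 3.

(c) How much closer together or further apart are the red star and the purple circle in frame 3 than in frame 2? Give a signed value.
-2.3

Distance in frame 2: 3.8. Distance in frame 3: 1.5.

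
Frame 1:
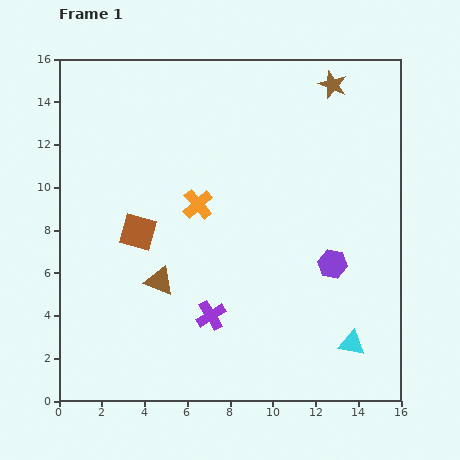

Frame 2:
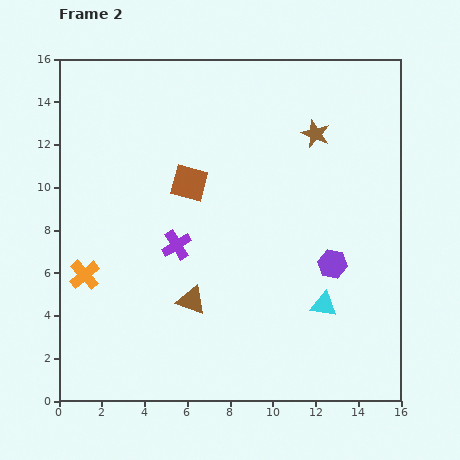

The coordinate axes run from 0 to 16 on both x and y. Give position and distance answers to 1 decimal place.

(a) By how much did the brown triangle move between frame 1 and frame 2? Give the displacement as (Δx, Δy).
(1.5, -0.9)

The brown triangle was at (4.7, 5.6) in frame 1 and (6.2, 4.7) in frame 2.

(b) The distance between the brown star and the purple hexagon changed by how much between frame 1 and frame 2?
-2.2

Distance in frame 1: 8.4. Distance in frame 2: 6.2.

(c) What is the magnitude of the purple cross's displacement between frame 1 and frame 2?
3.7

The purple cross moved from (7.1, 4.0) to (5.5, 7.3), a distance of √(1.6² + 3.3²) ≈ 3.7.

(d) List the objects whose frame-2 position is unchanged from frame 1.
the purple hexagon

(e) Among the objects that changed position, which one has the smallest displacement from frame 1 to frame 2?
the brown triangle

(moved 1.7)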